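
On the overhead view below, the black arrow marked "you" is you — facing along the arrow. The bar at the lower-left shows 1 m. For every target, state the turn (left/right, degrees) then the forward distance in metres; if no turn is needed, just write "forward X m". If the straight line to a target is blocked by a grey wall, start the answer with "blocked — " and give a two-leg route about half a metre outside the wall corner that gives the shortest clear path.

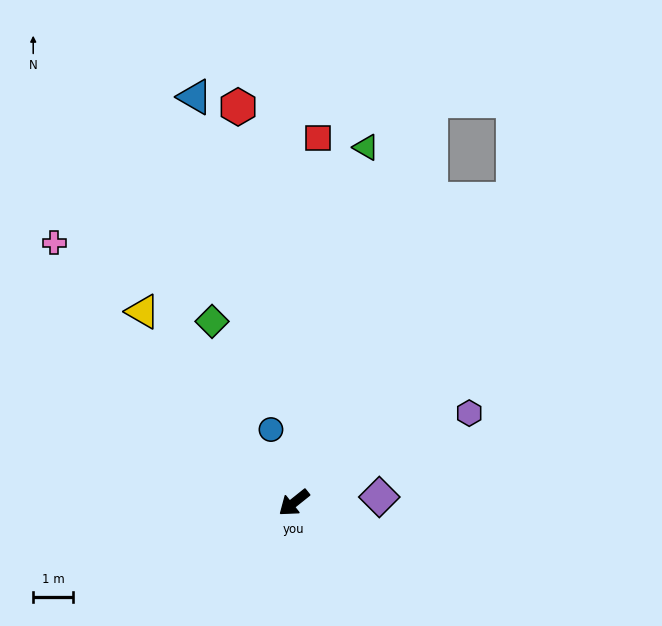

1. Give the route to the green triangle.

turn right 140°, forward 9.1 m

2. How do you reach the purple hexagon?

turn left 168°, forward 5.0 m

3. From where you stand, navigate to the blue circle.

turn right 111°, forward 1.9 m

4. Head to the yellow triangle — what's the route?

turn right 90°, forward 6.1 m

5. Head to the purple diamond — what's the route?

turn left 145°, forward 2.2 m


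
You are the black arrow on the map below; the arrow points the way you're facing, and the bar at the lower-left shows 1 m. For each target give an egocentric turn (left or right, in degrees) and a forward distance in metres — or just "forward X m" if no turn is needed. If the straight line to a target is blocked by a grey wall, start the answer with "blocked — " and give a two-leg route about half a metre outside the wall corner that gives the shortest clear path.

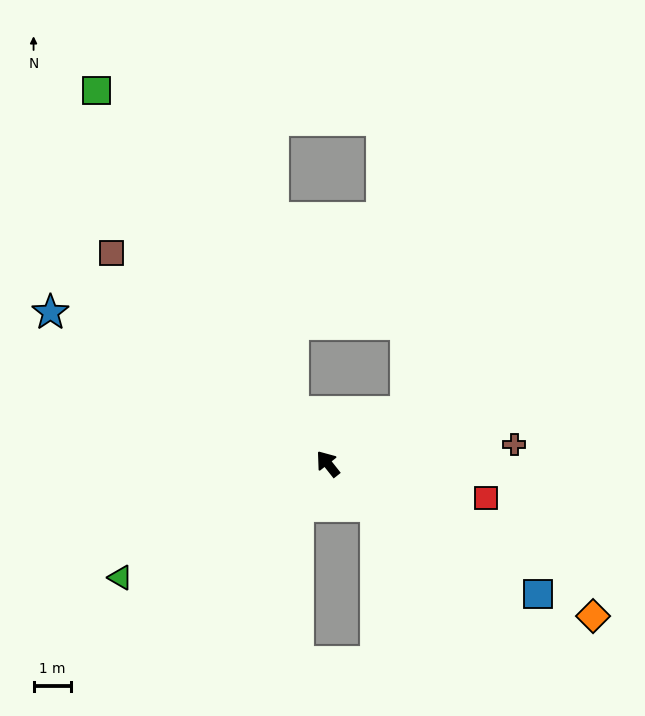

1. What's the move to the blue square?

turn right 160°, forward 6.6 m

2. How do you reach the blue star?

turn left 23°, forward 8.4 m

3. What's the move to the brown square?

turn left 7°, forward 8.0 m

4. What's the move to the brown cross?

turn right 123°, forward 5.0 m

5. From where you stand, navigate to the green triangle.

turn left 80°, forward 6.3 m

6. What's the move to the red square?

turn right 141°, forward 4.3 m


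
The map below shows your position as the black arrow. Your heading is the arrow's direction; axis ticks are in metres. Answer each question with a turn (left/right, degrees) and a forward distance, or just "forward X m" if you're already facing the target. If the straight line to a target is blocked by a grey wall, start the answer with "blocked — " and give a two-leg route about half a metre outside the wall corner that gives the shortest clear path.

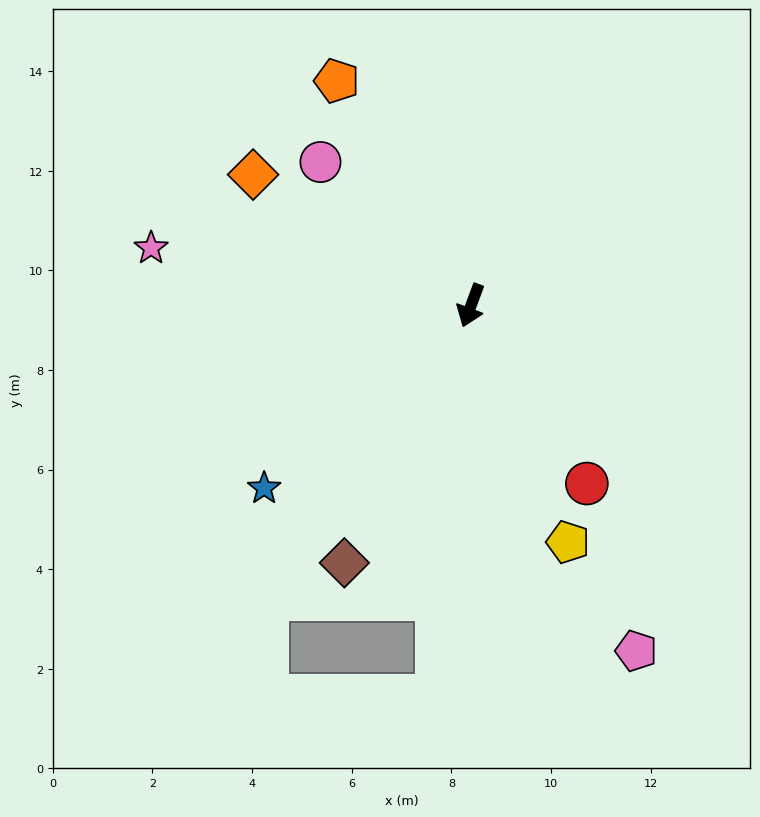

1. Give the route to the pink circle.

turn right 113°, forward 4.2 m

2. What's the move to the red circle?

turn left 53°, forward 4.3 m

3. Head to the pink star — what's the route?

turn right 80°, forward 6.5 m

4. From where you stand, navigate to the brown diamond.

turn right 6°, forward 5.8 m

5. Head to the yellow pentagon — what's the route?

turn left 43°, forward 5.1 m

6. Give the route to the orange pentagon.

turn right 129°, forward 5.3 m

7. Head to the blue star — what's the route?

turn right 28°, forward 5.5 m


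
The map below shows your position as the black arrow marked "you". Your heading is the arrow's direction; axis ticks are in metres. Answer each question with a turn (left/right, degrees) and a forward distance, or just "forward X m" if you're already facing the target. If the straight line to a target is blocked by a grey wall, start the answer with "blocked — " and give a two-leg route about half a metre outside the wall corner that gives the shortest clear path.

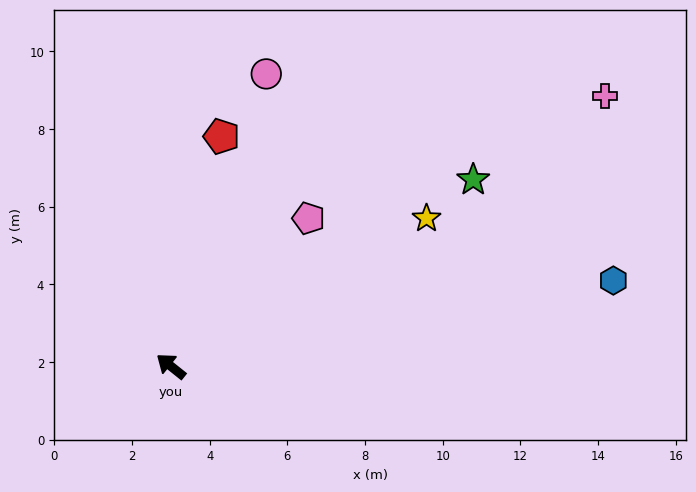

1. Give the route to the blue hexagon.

turn right 130°, forward 11.6 m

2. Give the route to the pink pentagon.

turn right 94°, forward 5.2 m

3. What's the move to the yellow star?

turn right 111°, forward 7.6 m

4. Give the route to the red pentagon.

turn right 64°, forward 6.1 m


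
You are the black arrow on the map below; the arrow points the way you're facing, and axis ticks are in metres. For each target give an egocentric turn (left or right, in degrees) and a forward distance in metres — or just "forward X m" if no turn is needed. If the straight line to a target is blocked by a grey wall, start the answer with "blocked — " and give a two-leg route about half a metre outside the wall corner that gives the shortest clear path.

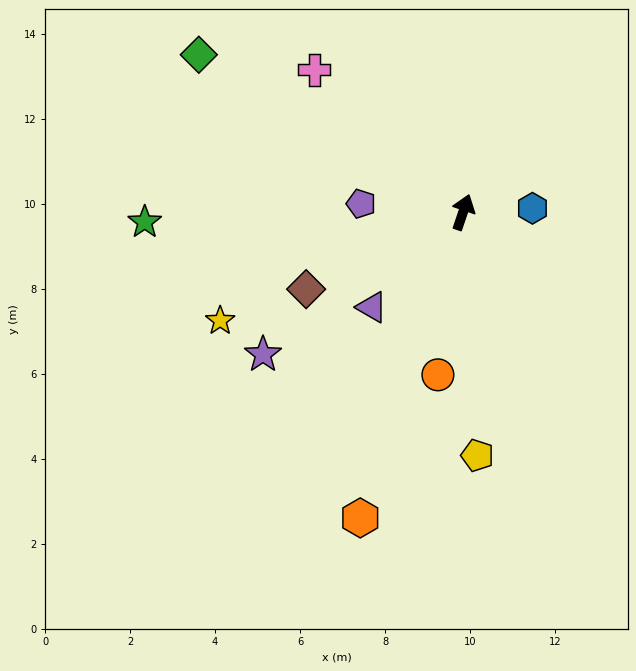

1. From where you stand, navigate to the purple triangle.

turn left 155°, forward 3.1 m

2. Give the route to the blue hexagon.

turn right 68°, forward 1.6 m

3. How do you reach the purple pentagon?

turn left 104°, forward 2.4 m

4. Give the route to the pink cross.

turn left 65°, forward 4.8 m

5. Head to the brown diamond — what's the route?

turn left 135°, forward 4.1 m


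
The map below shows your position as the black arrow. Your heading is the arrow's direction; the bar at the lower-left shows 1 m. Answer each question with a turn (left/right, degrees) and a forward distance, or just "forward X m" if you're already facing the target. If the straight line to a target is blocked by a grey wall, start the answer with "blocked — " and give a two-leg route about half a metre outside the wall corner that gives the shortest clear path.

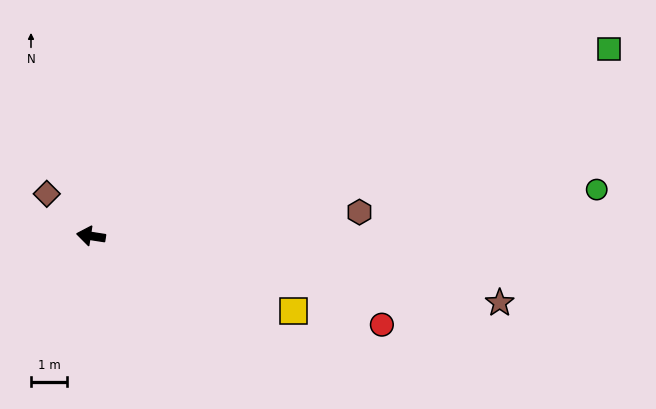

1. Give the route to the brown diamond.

turn right 35°, forward 1.7 m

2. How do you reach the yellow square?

turn left 169°, forward 6.0 m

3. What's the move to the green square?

turn right 151°, forward 15.3 m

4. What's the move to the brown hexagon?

turn right 166°, forward 7.5 m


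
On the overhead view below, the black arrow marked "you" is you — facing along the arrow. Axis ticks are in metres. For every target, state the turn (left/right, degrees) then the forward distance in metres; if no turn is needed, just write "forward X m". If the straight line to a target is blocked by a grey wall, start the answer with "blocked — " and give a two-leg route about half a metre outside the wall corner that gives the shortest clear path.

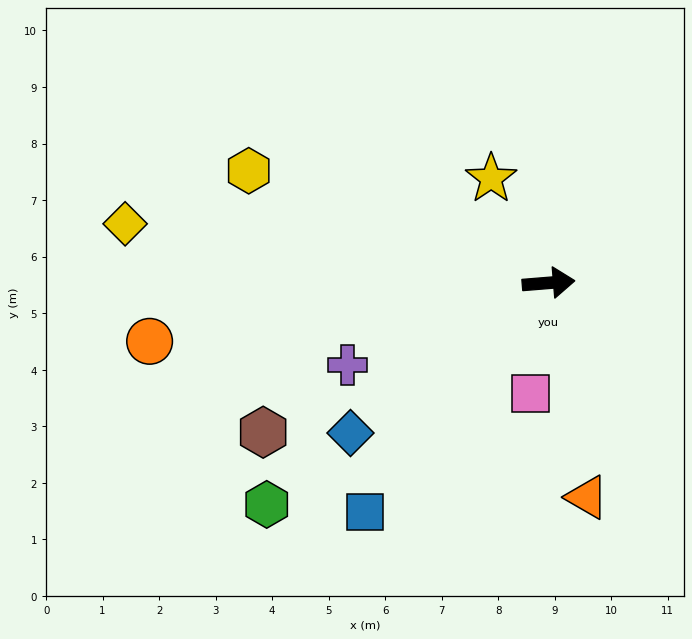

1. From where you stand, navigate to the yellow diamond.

turn left 167°, forward 7.6 m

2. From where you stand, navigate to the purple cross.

turn right 162°, forward 3.8 m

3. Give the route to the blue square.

turn right 133°, forward 5.2 m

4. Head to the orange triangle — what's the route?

turn right 85°, forward 3.9 m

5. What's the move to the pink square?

turn right 104°, forward 2.0 m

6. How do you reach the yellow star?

turn left 114°, forward 2.1 m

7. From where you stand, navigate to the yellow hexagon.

turn left 155°, forward 5.7 m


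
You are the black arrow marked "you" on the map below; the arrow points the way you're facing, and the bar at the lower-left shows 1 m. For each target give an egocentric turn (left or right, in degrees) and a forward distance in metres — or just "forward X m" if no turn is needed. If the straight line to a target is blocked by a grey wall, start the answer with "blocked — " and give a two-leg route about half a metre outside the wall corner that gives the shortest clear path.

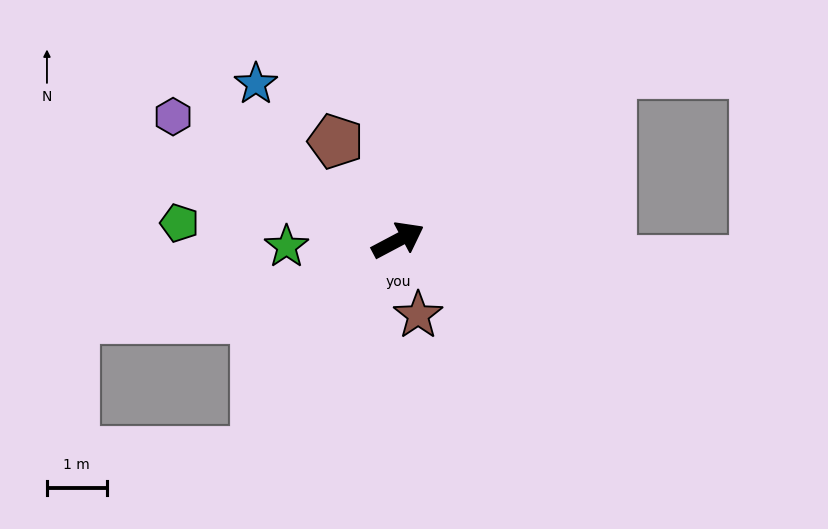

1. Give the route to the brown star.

turn right 103°, forward 1.3 m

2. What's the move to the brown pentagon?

turn left 94°, forward 2.0 m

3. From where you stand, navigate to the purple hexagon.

turn left 123°, forward 4.3 m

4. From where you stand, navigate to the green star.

turn left 155°, forward 1.9 m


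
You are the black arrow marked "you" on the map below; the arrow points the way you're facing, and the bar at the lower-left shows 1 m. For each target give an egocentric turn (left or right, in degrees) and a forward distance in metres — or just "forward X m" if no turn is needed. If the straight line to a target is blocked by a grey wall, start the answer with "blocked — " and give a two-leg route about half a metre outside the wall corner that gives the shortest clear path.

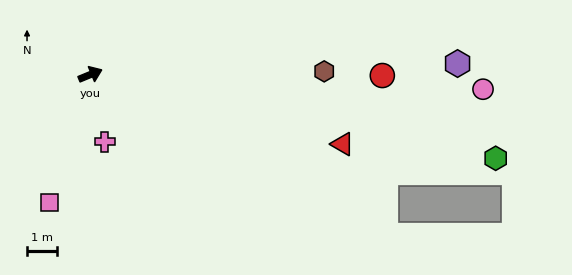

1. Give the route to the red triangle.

turn right 38°, forward 8.8 m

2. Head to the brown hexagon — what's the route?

turn right 22°, forward 7.9 m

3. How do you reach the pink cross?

turn right 100°, forward 2.3 m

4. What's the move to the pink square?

turn right 130°, forward 4.5 m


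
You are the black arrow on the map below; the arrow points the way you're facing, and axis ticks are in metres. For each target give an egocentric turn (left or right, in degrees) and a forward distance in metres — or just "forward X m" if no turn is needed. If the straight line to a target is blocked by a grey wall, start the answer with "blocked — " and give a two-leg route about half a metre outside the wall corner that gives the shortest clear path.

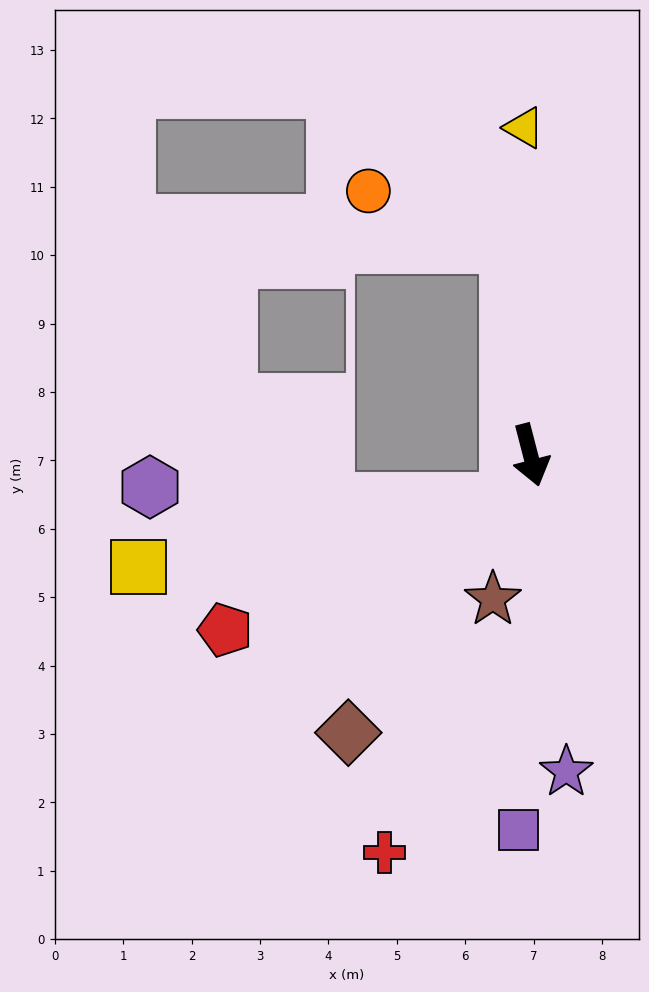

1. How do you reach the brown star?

turn right 29°, forward 2.2 m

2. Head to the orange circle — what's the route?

blocked — turn left 171°, forward 3.1 m, then turn left 64°, forward 2.2 m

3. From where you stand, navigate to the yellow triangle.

turn left 167°, forward 4.8 m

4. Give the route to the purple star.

turn right 8°, forward 4.7 m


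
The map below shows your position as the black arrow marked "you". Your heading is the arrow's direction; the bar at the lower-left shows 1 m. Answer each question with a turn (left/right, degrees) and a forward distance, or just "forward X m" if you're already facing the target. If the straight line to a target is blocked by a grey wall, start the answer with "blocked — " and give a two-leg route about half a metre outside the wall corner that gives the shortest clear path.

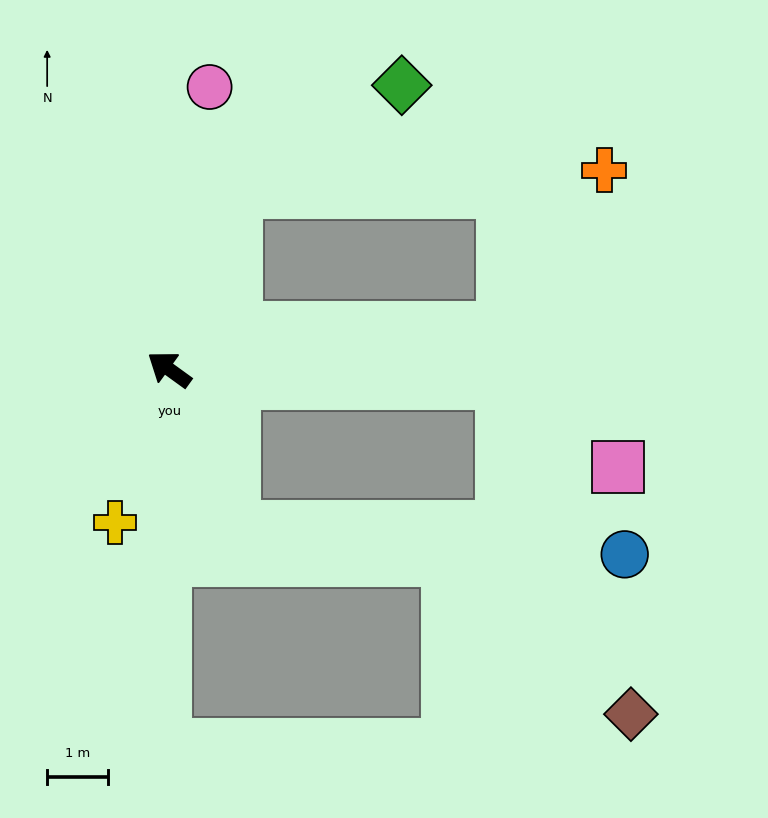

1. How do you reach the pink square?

blocked — turn right 147°, forward 5.4 m, then turn right 33°, forward 2.3 m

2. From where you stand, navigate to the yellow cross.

turn left 106°, forward 2.7 m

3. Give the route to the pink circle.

turn right 62°, forward 4.7 m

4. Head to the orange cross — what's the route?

blocked — turn right 137°, forward 5.5 m, then turn left 50°, forward 3.1 m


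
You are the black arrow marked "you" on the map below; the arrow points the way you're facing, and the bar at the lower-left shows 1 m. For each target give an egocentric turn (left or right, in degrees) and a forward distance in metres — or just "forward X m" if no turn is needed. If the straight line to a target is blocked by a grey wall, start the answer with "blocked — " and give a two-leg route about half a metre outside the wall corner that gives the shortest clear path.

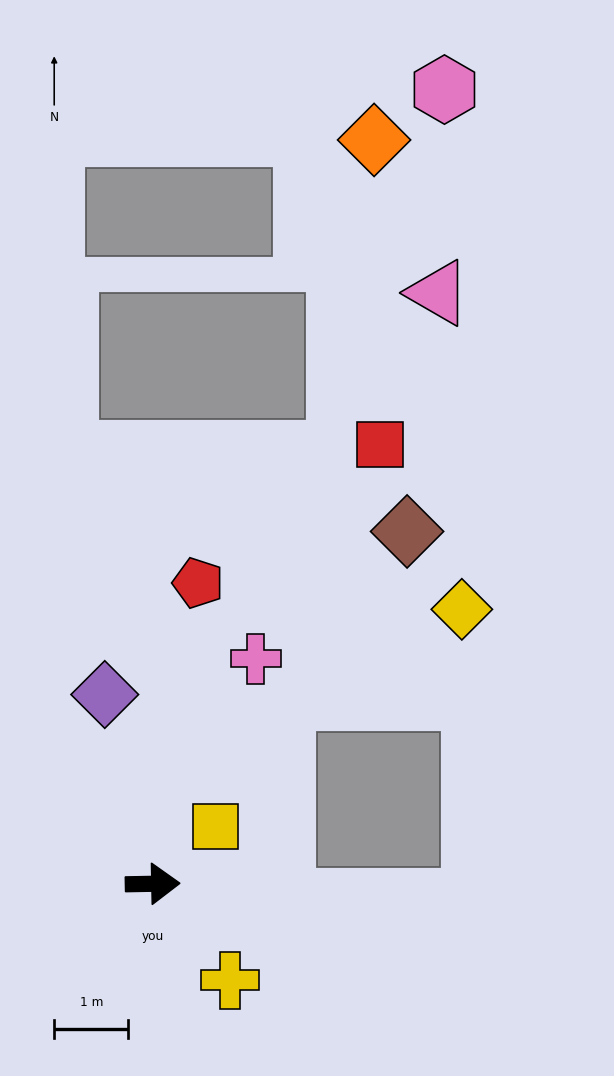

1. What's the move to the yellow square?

turn left 42°, forward 1.1 m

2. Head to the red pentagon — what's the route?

turn left 80°, forward 4.1 m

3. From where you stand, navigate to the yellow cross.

turn right 52°, forward 1.7 m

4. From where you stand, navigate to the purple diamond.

turn left 103°, forward 2.6 m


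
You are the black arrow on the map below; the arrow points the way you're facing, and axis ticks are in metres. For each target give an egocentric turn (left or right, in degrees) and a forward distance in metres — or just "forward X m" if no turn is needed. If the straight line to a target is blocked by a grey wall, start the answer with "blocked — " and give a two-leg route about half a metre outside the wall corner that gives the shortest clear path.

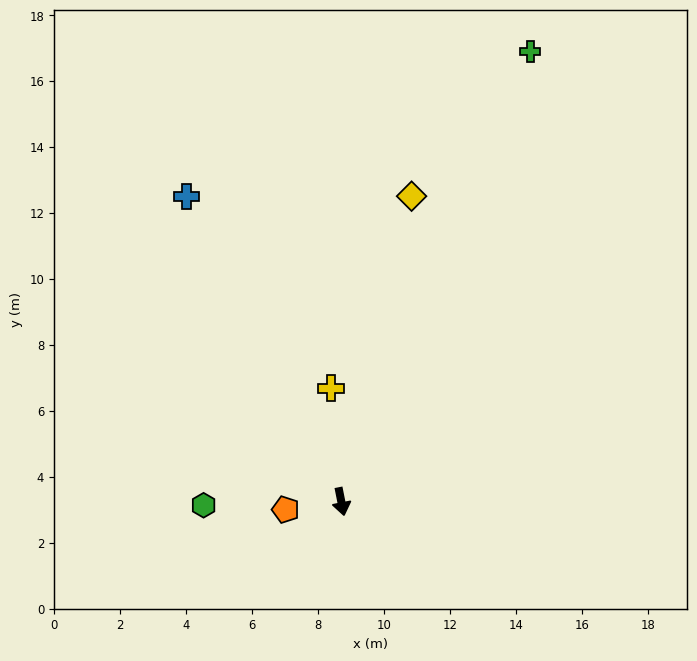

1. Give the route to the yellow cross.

turn left 174°, forward 3.5 m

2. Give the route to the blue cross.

turn right 164°, forward 10.4 m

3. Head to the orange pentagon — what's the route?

turn right 93°, forward 1.7 m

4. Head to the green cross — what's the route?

turn left 146°, forward 14.8 m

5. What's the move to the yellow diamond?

turn left 156°, forward 9.5 m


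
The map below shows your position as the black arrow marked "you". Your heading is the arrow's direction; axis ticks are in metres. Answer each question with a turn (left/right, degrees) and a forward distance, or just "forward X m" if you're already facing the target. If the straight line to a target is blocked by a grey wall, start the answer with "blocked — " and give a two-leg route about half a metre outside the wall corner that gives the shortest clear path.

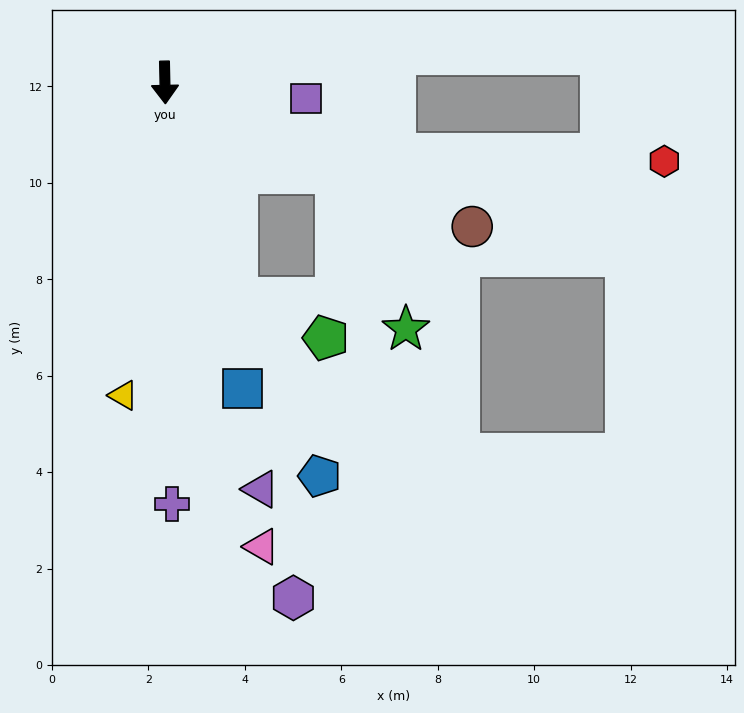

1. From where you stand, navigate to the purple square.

turn left 82°, forward 2.9 m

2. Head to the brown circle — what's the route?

turn left 64°, forward 7.0 m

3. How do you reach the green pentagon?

blocked — turn left 17°, forward 4.7 m, then turn left 47°, forward 2.0 m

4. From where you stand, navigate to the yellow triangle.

turn right 9°, forward 6.5 m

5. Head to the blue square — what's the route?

turn left 13°, forward 6.5 m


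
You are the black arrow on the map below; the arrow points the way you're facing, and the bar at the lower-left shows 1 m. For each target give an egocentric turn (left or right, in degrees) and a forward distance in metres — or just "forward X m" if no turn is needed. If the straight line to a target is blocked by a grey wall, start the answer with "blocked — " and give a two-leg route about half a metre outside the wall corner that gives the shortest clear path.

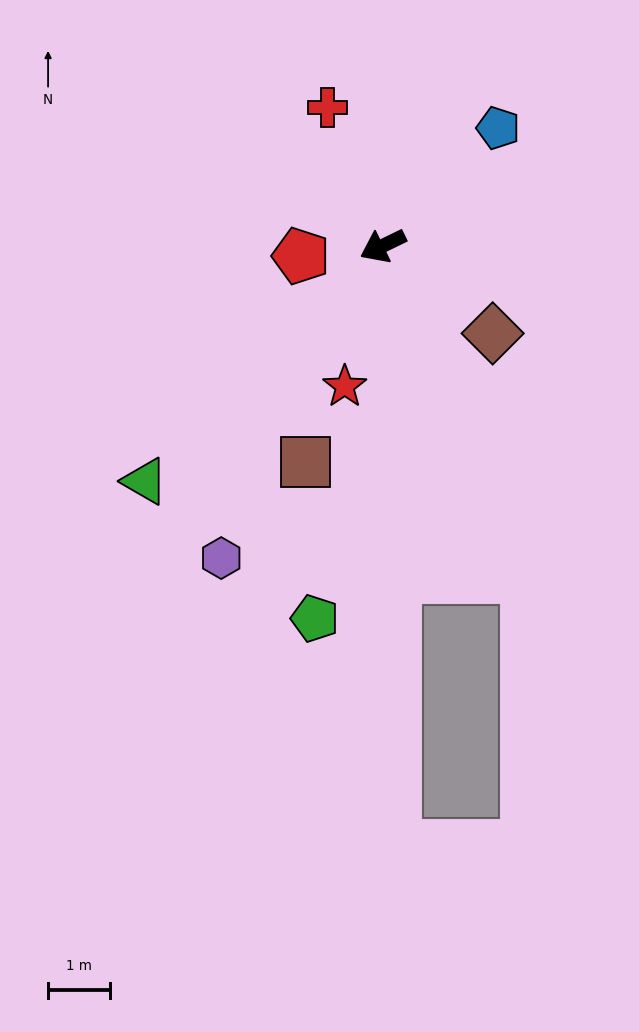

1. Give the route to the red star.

turn left 49°, forward 2.3 m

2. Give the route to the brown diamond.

turn left 115°, forward 2.3 m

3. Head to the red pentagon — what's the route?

turn right 19°, forward 1.3 m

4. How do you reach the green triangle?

turn left 19°, forward 5.4 m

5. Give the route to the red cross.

turn right 94°, forward 2.4 m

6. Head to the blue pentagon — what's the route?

turn right 160°, forward 2.7 m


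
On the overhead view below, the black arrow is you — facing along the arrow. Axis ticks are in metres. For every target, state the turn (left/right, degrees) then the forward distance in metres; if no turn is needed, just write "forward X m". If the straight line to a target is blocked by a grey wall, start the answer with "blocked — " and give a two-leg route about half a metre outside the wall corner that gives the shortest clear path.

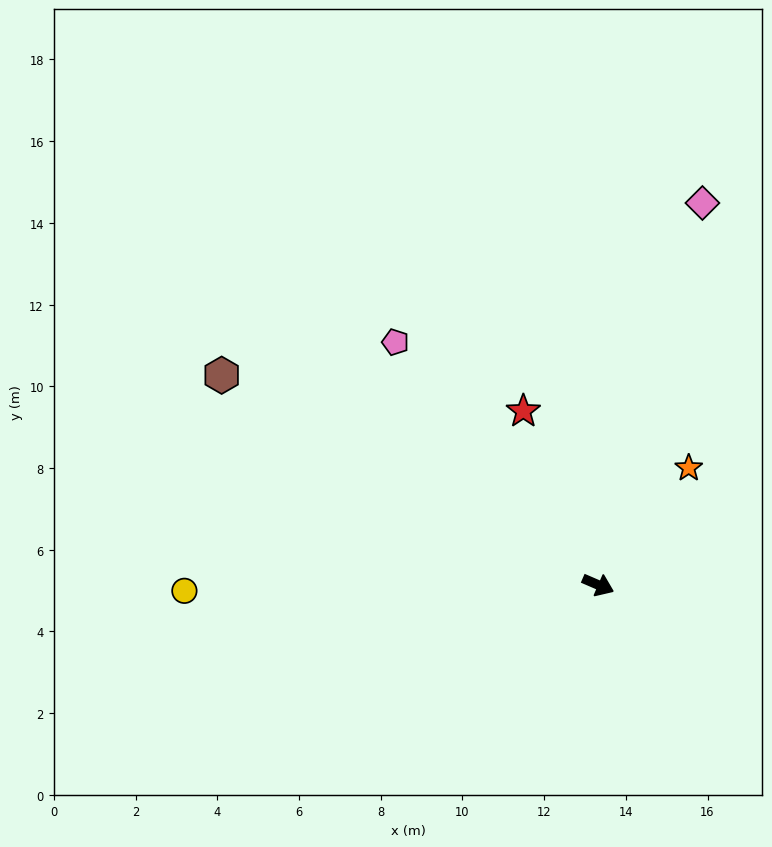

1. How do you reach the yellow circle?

turn right 156°, forward 10.1 m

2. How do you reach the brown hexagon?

turn left 174°, forward 10.6 m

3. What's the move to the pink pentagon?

turn left 153°, forward 7.7 m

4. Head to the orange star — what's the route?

turn left 76°, forward 3.6 m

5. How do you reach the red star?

turn left 137°, forward 4.6 m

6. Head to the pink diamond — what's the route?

turn left 98°, forward 9.7 m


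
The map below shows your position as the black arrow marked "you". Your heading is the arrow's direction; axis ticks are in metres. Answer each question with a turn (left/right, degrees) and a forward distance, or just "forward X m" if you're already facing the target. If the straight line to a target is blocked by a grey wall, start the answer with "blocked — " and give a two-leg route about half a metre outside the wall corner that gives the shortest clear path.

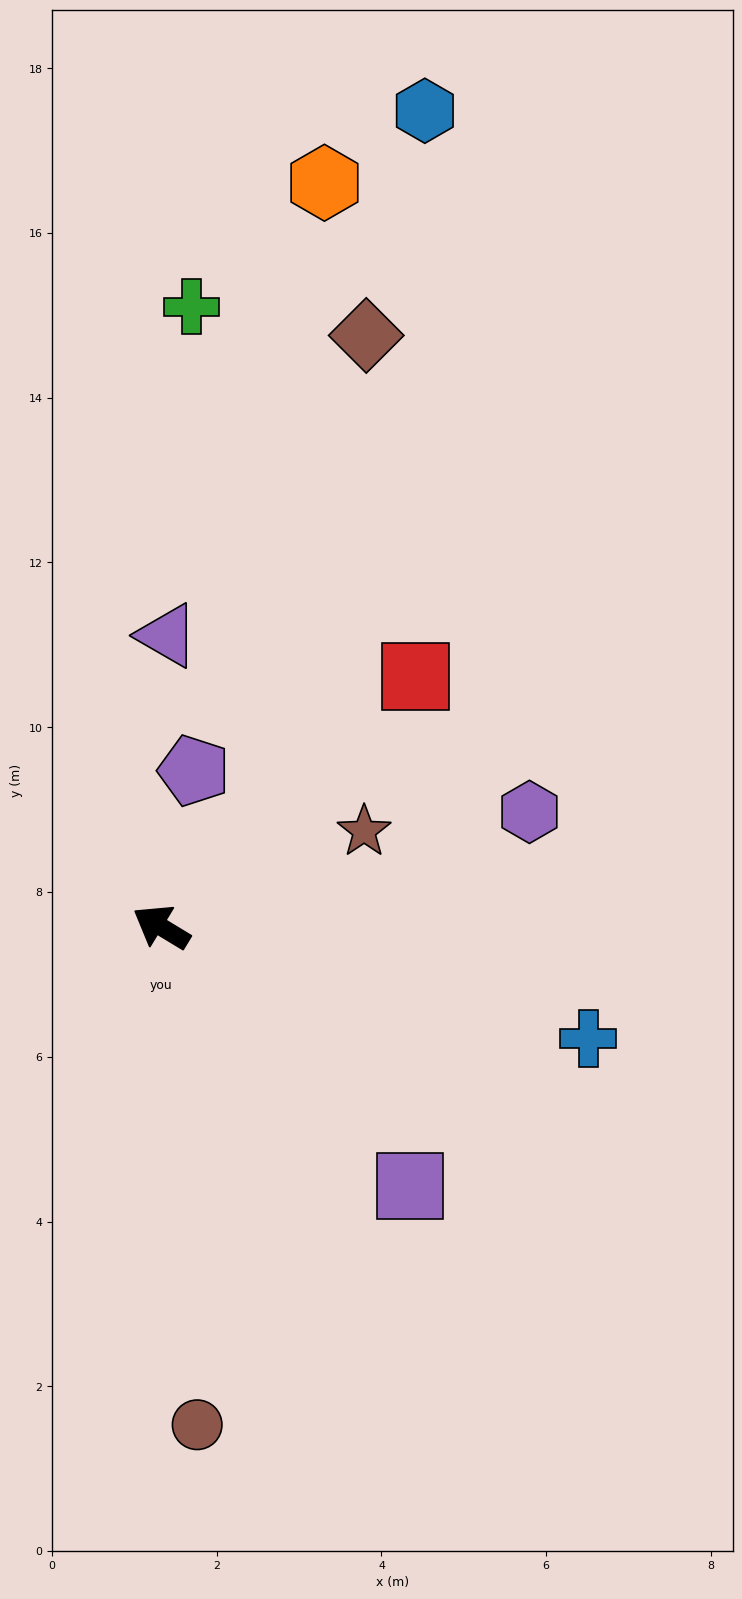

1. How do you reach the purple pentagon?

turn right 71°, forward 1.9 m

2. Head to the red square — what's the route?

turn right 104°, forward 4.3 m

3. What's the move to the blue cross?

turn right 163°, forward 5.4 m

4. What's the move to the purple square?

turn left 165°, forward 4.4 m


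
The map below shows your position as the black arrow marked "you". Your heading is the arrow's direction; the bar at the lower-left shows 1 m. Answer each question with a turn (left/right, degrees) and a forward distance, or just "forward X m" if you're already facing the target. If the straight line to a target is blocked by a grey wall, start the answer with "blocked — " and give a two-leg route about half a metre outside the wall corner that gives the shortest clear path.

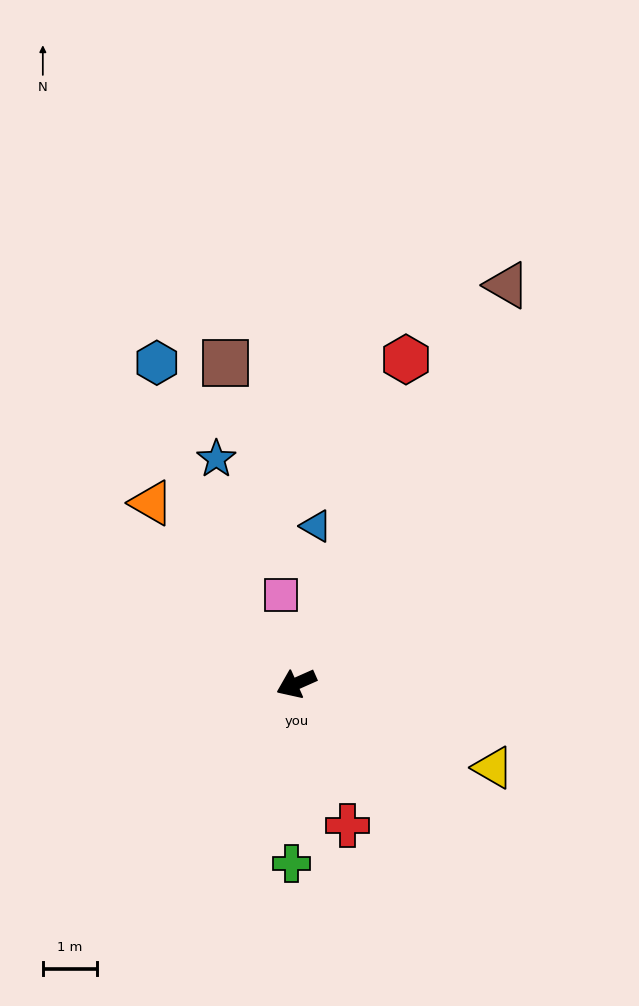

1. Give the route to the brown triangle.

turn right 142°, forward 8.4 m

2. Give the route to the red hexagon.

turn right 133°, forward 6.3 m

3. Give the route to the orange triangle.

turn right 75°, forward 4.3 m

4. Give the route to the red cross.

turn left 86°, forward 2.8 m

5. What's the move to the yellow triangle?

turn left 133°, forward 4.0 m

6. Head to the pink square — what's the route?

turn right 104°, forward 1.7 m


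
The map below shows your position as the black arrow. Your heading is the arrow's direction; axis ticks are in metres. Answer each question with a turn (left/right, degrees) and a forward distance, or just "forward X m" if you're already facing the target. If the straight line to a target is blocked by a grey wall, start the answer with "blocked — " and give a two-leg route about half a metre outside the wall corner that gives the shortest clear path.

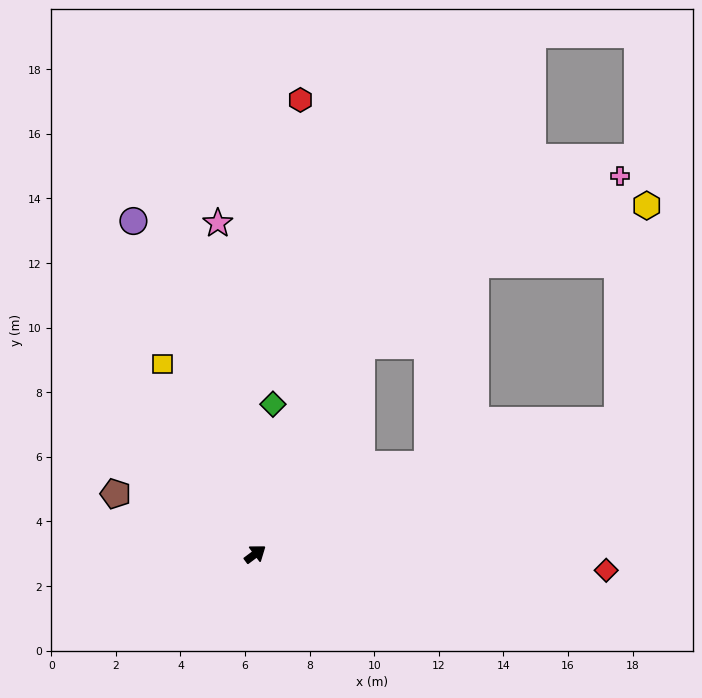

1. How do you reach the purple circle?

turn left 73°, forward 11.0 m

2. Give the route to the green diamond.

turn left 46°, forward 4.7 m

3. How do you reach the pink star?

turn left 60°, forward 10.3 m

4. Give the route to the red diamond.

turn right 39°, forward 10.9 m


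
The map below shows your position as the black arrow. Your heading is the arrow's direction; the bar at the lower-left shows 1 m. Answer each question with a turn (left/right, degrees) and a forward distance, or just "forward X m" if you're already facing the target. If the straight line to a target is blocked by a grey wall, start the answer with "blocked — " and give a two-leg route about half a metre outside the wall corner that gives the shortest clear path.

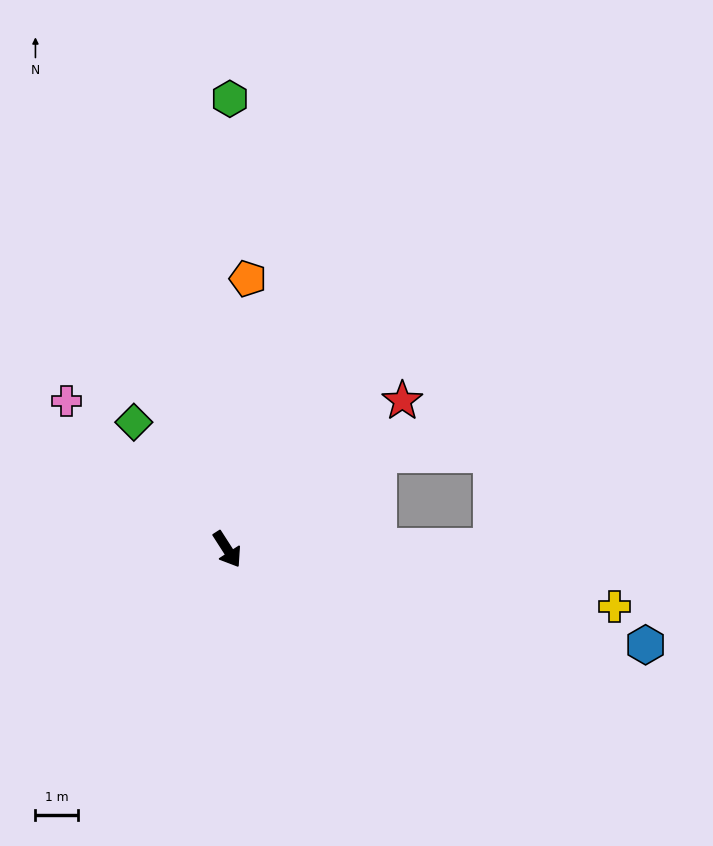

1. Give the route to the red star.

turn left 98°, forward 5.4 m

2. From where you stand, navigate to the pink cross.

turn right 165°, forward 5.1 m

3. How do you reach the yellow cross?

turn left 49°, forward 9.2 m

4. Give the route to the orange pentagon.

turn left 143°, forward 6.4 m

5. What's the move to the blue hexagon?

turn left 44°, forward 10.0 m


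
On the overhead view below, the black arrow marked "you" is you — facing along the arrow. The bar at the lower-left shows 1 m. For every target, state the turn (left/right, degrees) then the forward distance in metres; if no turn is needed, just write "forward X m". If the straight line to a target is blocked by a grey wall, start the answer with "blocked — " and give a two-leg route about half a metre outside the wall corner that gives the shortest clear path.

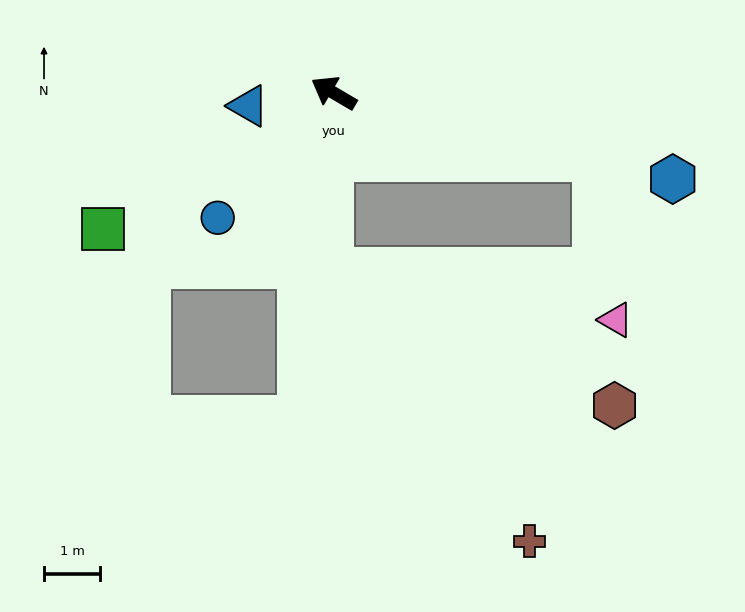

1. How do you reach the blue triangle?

turn left 39°, forward 1.5 m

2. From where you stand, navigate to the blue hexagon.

turn right 164°, forward 6.2 m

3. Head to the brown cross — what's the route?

blocked — turn left 119°, forward 3.2 m, then turn left 38°, forward 6.0 m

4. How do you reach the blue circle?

turn left 78°, forward 3.0 m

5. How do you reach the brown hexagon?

blocked — turn left 119°, forward 3.2 m, then turn left 66°, forward 5.6 m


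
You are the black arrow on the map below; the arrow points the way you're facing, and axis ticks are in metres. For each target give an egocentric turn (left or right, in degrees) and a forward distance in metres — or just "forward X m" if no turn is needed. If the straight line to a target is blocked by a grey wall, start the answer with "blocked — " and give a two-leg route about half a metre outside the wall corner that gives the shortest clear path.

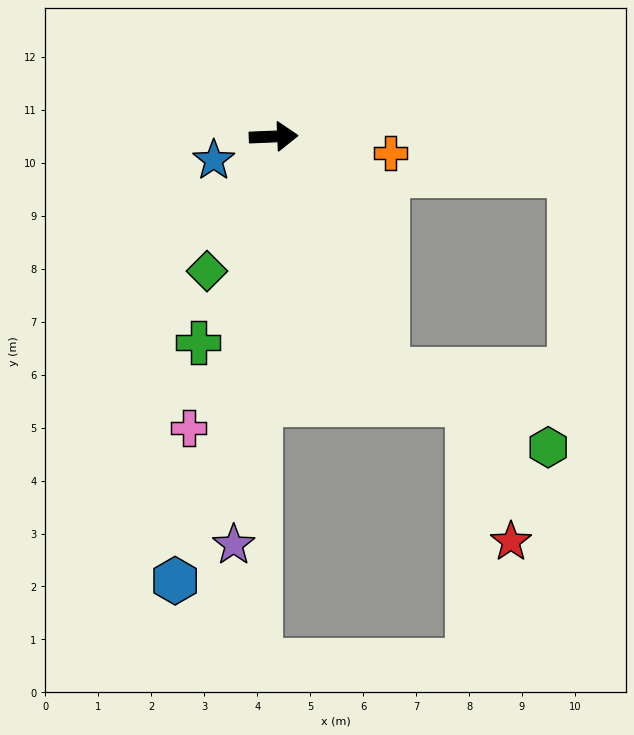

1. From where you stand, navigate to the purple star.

turn right 98°, forward 7.7 m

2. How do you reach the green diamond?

turn right 119°, forward 2.8 m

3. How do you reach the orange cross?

turn right 10°, forward 2.2 m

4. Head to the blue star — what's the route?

turn right 161°, forward 1.2 m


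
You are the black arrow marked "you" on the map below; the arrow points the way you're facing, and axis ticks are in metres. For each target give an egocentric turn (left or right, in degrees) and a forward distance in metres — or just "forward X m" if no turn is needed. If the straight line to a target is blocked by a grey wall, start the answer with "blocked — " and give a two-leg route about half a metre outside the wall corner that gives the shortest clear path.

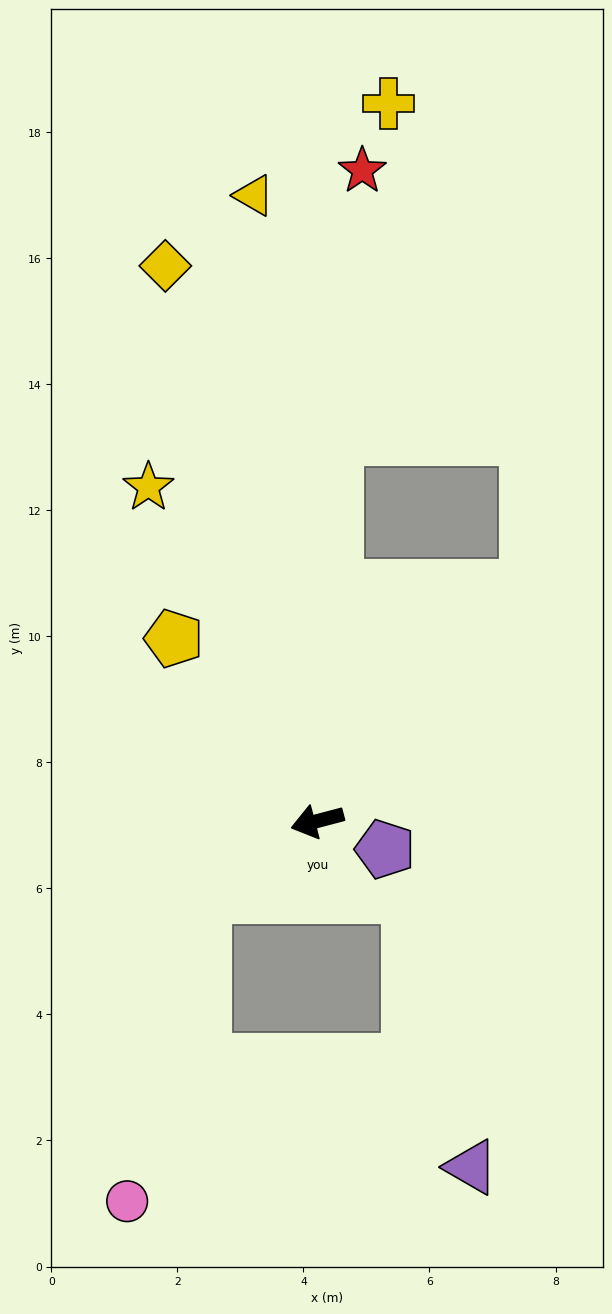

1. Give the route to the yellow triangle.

turn right 99°, forward 10.0 m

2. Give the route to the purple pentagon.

turn left 143°, forward 1.2 m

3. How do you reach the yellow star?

turn right 78°, forward 5.9 m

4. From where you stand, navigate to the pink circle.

blocked — turn left 19°, forward 2.2 m, then turn left 42°, forward 5.0 m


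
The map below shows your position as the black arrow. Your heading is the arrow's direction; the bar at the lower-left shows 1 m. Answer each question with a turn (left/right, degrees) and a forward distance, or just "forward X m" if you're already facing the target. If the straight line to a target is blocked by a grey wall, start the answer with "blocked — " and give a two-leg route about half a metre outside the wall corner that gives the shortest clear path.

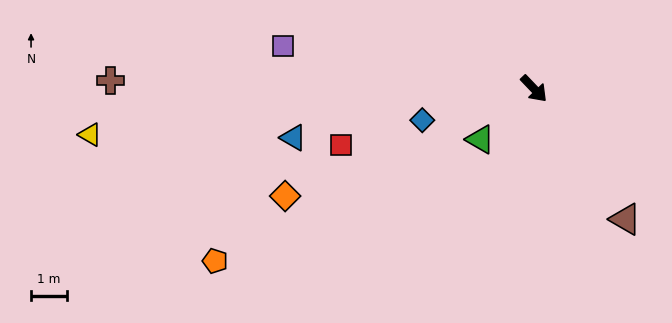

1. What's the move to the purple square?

turn right 143°, forward 7.1 m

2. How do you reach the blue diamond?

turn right 118°, forward 3.3 m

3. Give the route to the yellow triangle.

turn right 128°, forward 12.5 m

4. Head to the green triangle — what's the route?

turn right 90°, forward 2.1 m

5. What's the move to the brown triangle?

turn right 9°, forward 4.5 m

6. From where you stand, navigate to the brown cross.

turn right 135°, forward 11.9 m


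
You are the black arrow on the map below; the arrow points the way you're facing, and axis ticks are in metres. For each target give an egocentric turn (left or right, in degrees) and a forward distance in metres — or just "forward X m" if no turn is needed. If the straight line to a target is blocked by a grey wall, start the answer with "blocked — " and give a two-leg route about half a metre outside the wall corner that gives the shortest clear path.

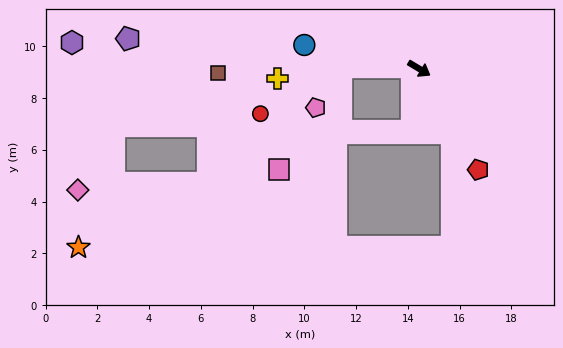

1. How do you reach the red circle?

blocked — turn right 150°, forward 3.0 m, then turn left 31°, forward 3.6 m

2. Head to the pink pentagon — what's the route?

blocked — turn right 150°, forward 3.0 m, then turn left 59°, forward 1.8 m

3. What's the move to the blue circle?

turn right 161°, forward 4.5 m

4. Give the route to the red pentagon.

turn right 29°, forward 4.5 m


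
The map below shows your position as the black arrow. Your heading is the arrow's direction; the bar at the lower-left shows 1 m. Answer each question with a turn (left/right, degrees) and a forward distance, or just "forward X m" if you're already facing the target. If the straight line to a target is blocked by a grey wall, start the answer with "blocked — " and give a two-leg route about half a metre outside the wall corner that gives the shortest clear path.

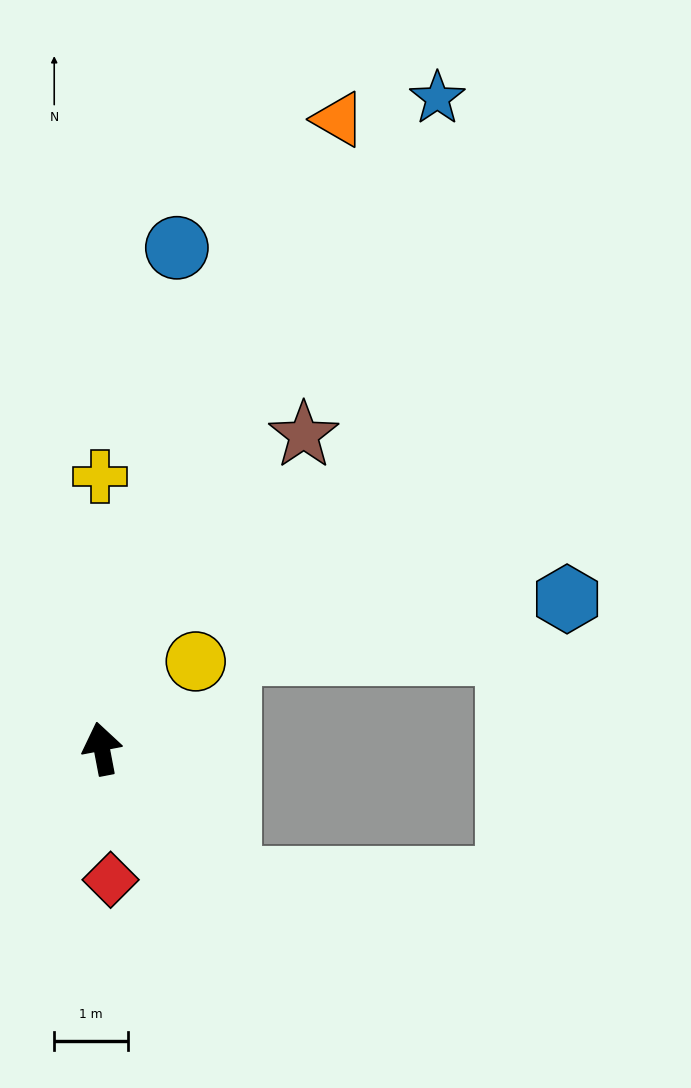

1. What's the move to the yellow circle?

turn right 58°, forward 1.7 m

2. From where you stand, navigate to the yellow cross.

turn right 10°, forward 3.7 m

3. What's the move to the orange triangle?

turn right 31°, forward 9.1 m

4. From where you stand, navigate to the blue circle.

turn right 19°, forward 6.8 m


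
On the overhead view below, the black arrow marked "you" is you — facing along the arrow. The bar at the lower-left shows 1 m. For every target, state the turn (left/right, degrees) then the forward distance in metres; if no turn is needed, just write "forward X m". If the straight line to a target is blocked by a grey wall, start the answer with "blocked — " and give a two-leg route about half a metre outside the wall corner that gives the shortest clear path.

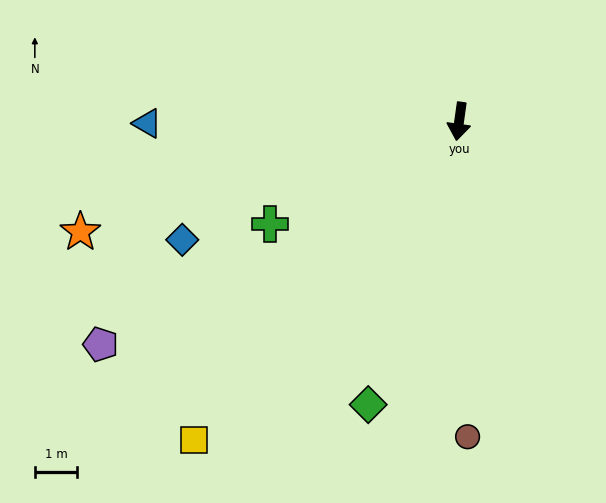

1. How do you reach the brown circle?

turn left 10°, forward 7.4 m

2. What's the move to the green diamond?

turn right 10°, forward 7.0 m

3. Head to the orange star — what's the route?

turn right 66°, forward 9.3 m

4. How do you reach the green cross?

turn right 54°, forward 5.1 m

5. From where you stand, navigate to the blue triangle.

turn right 82°, forward 7.4 m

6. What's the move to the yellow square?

turn right 32°, forward 9.8 m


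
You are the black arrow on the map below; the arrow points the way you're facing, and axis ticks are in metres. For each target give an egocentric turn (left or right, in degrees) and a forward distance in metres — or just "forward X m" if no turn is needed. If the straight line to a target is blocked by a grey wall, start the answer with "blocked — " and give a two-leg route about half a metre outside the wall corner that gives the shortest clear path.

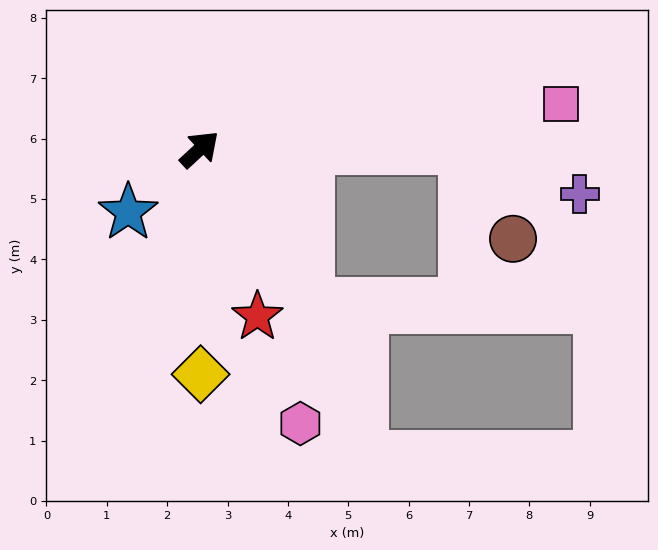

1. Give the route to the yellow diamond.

turn right 132°, forward 3.7 m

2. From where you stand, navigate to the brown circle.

blocked — turn right 43°, forward 4.4 m, then turn right 61°, forward 1.7 m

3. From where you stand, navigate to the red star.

turn right 114°, forward 2.9 m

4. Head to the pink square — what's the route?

turn right 36°, forward 6.0 m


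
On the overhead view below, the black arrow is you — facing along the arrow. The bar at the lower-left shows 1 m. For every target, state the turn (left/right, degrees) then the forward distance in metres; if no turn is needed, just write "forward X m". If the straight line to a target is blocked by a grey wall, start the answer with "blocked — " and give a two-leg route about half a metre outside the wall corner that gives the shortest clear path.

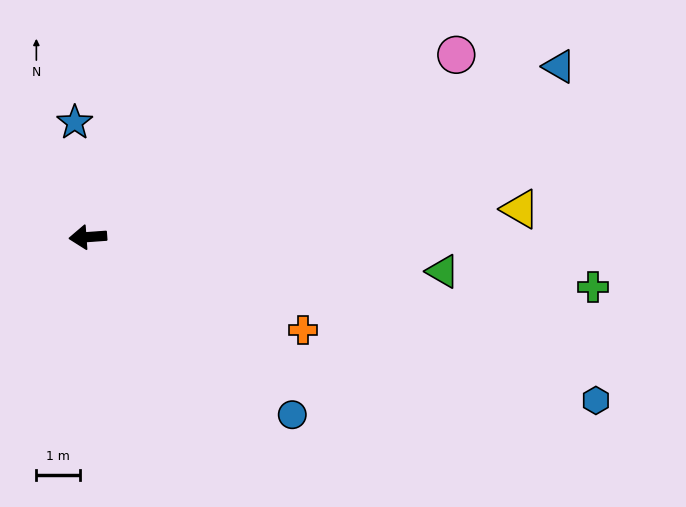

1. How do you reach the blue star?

turn right 88°, forward 2.6 m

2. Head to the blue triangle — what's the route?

turn right 164°, forward 11.4 m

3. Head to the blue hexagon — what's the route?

turn left 158°, forward 12.1 m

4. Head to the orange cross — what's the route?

turn left 153°, forward 5.3 m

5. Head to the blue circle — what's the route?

turn left 135°, forward 6.1 m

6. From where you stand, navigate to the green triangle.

turn left 170°, forward 8.1 m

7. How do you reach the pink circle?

turn right 158°, forward 9.3 m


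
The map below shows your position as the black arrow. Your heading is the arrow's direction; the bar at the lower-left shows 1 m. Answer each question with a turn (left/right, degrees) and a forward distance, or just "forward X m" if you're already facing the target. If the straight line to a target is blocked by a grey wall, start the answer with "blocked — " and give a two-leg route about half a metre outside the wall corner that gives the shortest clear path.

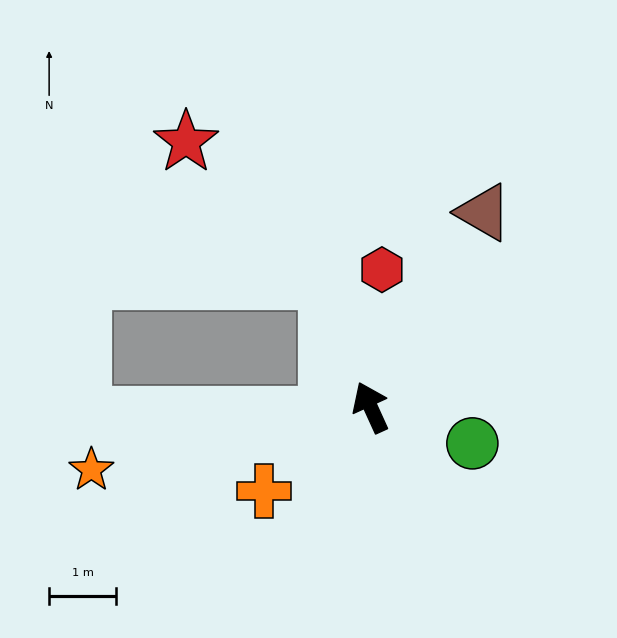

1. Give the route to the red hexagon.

turn right 29°, forward 2.1 m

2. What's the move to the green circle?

turn right 134°, forward 1.6 m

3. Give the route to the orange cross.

turn left 104°, forward 2.0 m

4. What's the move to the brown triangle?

turn right 55°, forward 3.4 m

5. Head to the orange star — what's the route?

turn left 78°, forward 4.3 m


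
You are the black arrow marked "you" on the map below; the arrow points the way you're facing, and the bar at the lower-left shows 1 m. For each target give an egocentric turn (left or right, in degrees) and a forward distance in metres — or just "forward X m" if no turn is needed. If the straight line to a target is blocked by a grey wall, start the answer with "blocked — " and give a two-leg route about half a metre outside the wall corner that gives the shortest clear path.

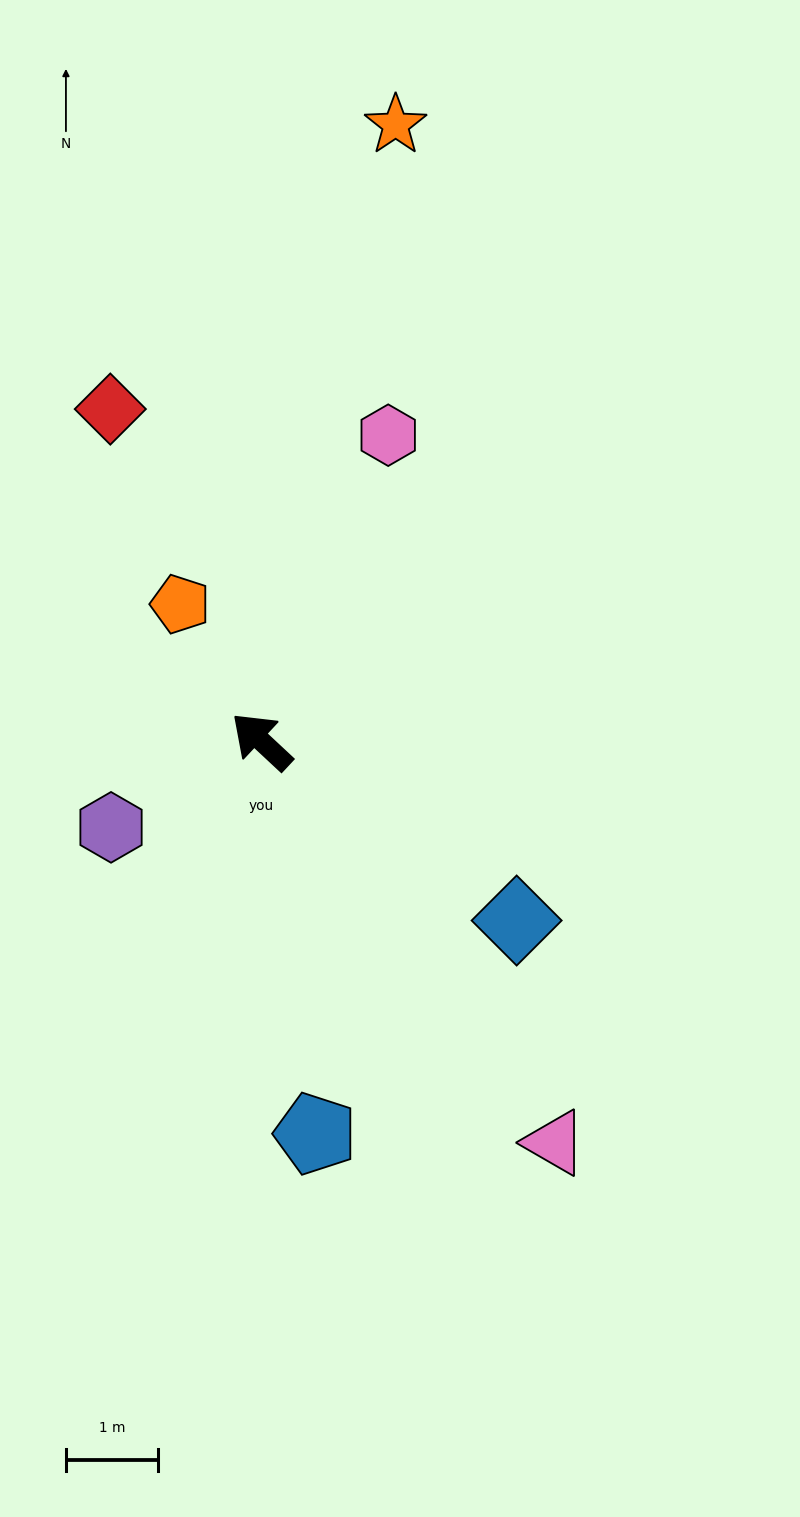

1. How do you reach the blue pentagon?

turn left 141°, forward 4.3 m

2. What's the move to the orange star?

turn right 59°, forward 6.9 m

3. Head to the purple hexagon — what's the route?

turn left 73°, forward 1.9 m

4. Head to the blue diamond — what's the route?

turn right 172°, forward 3.4 m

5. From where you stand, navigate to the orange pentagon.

turn right 16°, forward 1.7 m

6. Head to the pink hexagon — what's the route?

turn right 70°, forward 3.6 m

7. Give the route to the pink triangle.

turn left 169°, forward 5.4 m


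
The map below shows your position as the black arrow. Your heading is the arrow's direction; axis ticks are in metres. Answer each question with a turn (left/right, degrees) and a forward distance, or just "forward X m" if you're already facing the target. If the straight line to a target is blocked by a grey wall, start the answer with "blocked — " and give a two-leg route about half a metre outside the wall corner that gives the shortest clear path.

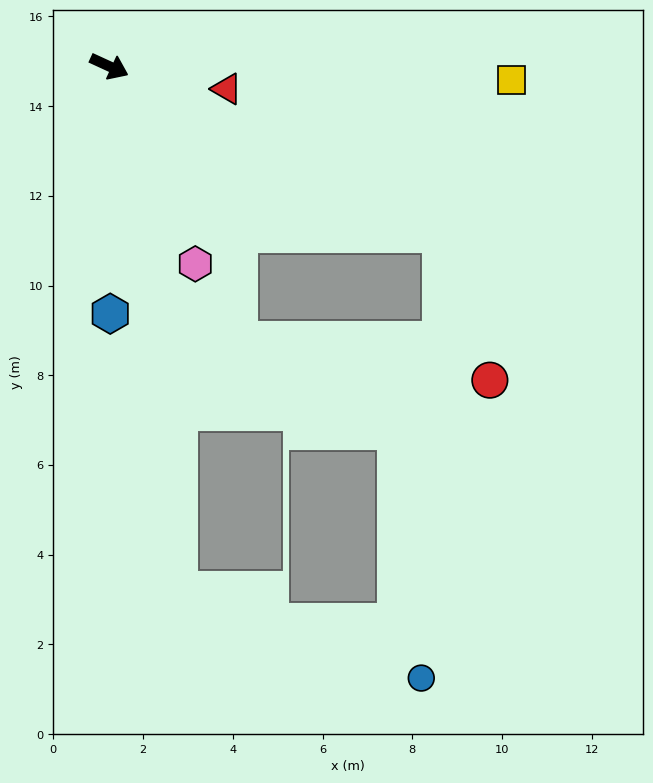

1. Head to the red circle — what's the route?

blocked — turn right 2°, forward 8.3 m, then turn right 45°, forward 3.4 m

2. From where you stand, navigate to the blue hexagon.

turn right 65°, forward 5.5 m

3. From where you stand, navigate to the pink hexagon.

turn right 42°, forward 4.8 m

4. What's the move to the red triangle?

turn left 14°, forward 2.7 m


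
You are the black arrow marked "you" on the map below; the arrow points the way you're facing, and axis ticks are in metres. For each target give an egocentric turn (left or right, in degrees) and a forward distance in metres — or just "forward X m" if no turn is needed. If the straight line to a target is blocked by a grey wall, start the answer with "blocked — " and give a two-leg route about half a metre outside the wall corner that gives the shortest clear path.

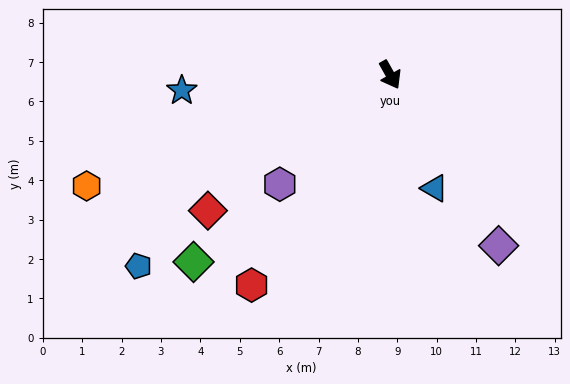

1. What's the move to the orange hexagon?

turn right 99°, forward 8.2 m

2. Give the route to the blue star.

turn right 115°, forward 5.3 m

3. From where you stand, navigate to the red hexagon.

turn right 63°, forward 6.4 m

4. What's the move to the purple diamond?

turn left 3°, forward 5.1 m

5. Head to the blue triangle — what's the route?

turn right 8°, forward 3.1 m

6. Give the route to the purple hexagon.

turn right 75°, forward 3.9 m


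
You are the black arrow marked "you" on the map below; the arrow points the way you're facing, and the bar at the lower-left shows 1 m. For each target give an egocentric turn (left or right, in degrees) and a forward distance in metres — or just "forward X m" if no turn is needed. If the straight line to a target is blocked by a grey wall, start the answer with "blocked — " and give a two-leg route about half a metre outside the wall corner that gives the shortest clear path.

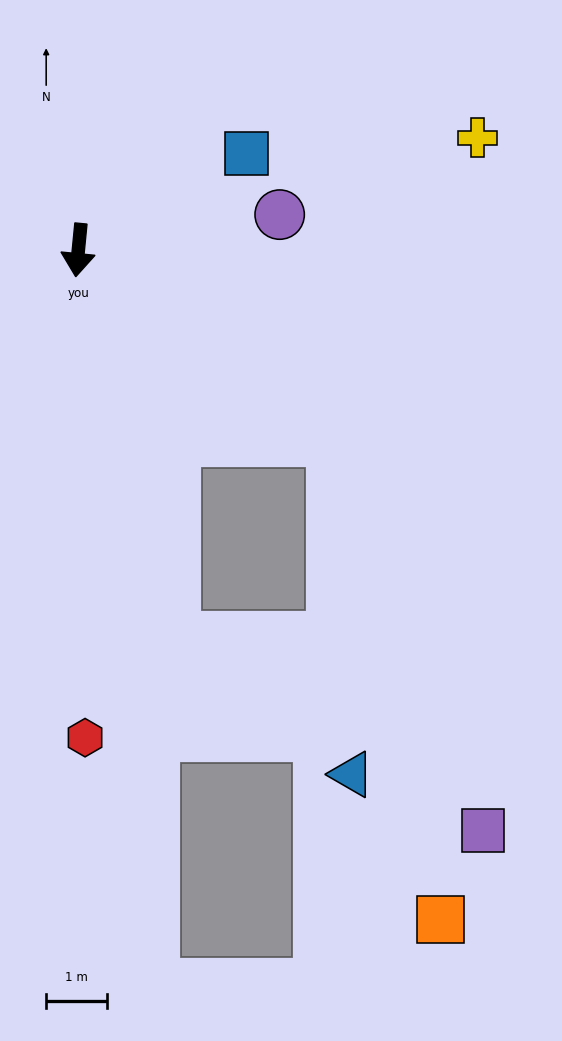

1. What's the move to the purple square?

blocked — turn left 59°, forward 5.2 m, then turn right 32°, forward 6.8 m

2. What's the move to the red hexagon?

turn left 6°, forward 8.0 m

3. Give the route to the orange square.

blocked — turn left 59°, forward 5.2 m, then turn right 41°, forward 8.0 m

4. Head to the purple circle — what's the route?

turn left 106°, forward 3.3 m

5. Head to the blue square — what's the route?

turn left 125°, forward 3.2 m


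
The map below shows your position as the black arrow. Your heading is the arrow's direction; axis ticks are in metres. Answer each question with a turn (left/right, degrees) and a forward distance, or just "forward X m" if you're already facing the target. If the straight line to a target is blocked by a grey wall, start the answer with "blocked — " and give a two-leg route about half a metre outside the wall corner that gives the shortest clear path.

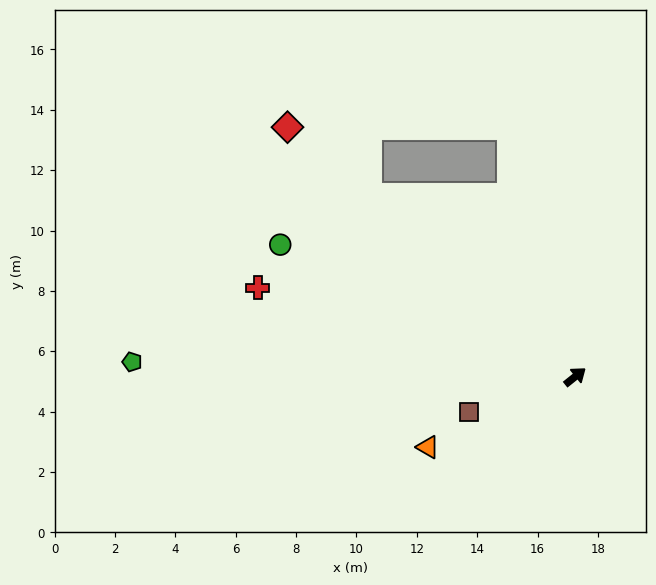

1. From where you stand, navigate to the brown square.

turn left 160°, forward 3.7 m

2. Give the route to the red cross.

turn left 126°, forward 10.9 m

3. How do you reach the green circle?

turn left 117°, forward 10.7 m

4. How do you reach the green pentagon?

turn left 139°, forward 14.7 m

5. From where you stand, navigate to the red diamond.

turn left 100°, forward 12.6 m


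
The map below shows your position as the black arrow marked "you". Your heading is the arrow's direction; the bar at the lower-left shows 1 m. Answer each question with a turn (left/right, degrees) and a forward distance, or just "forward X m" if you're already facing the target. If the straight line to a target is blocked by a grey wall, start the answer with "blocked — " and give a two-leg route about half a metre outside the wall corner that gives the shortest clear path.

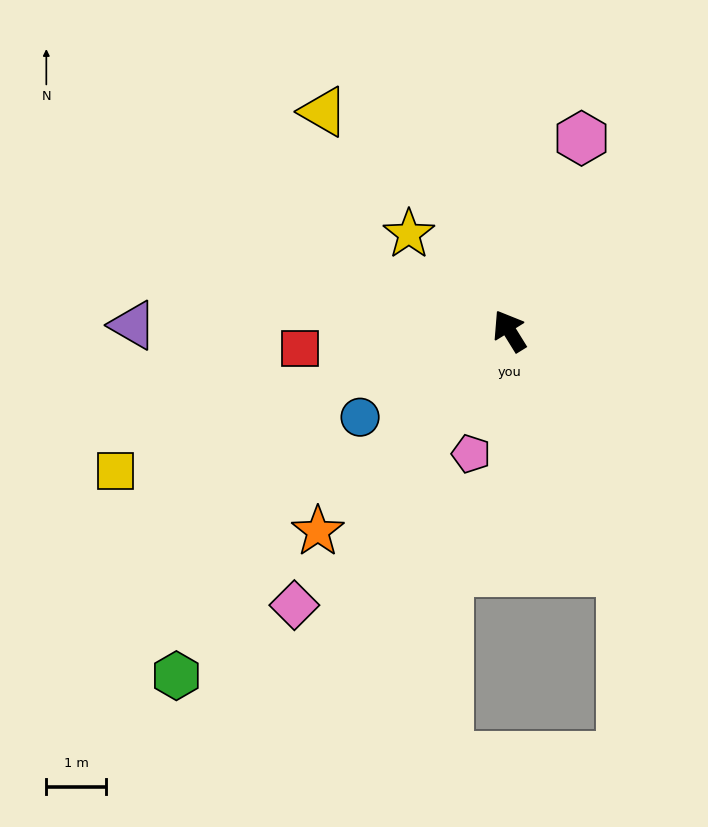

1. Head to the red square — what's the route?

turn left 63°, forward 3.5 m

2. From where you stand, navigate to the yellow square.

turn left 78°, forward 7.0 m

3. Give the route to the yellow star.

turn left 14°, forward 2.3 m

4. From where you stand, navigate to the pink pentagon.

turn left 131°, forward 2.1 m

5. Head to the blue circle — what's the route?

turn left 88°, forward 2.9 m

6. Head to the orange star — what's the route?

turn left 105°, forward 4.6 m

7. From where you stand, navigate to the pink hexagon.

turn right 52°, forward 3.4 m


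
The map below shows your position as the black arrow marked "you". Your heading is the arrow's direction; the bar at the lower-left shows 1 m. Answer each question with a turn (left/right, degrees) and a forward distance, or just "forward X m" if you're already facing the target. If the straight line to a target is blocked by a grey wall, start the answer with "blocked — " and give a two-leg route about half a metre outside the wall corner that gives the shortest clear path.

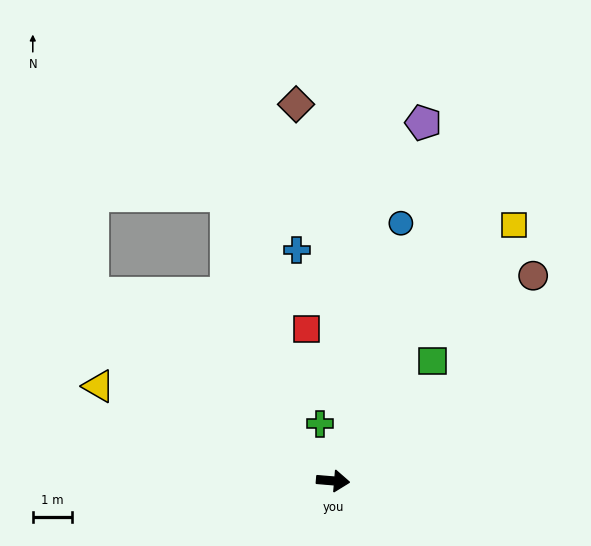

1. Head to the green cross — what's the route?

turn left 108°, forward 1.5 m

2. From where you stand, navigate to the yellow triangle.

turn left 163°, forward 6.5 m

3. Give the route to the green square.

turn left 55°, forward 4.0 m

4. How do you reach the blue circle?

turn left 80°, forward 6.8 m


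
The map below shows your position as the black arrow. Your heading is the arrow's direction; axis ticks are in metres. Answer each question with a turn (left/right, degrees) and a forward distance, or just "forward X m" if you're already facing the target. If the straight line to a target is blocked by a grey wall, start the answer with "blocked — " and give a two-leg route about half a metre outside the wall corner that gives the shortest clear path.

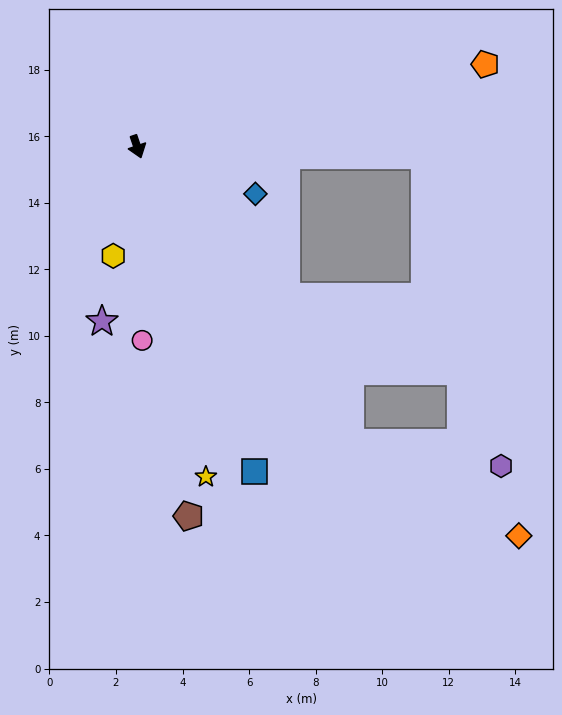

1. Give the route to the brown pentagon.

turn right 11°, forward 11.2 m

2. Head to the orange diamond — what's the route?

blocked — turn left 17°, forward 11.0 m, then turn left 25°, forward 5.8 m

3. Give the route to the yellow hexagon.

turn right 31°, forward 3.4 m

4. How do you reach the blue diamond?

turn left 49°, forward 3.8 m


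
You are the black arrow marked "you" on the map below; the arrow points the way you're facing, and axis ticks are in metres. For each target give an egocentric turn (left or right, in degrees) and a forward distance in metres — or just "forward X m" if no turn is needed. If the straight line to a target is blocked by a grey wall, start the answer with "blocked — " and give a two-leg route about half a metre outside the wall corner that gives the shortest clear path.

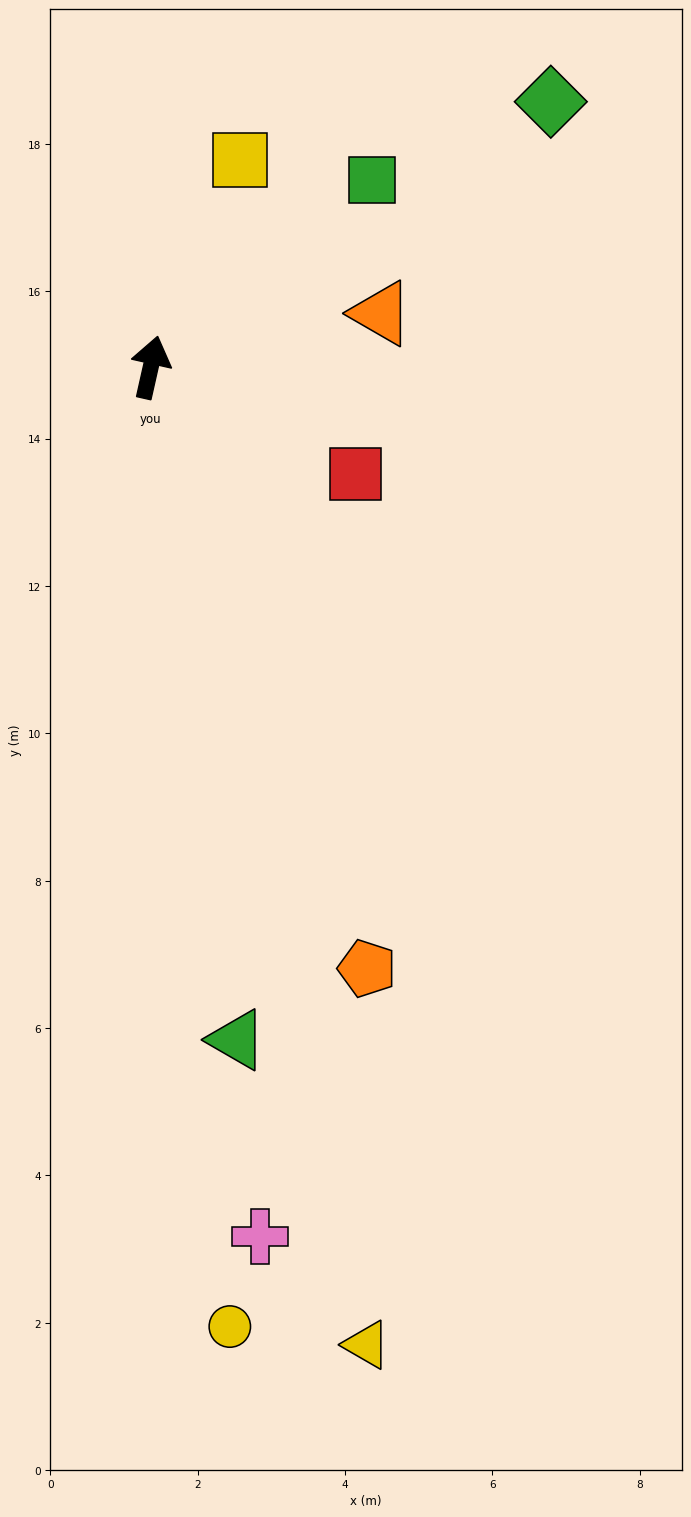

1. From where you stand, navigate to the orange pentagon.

turn right 148°, forward 8.7 m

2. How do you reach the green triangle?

turn right 160°, forward 9.2 m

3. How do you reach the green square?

turn right 37°, forward 3.9 m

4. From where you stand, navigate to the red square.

turn right 105°, forward 3.1 m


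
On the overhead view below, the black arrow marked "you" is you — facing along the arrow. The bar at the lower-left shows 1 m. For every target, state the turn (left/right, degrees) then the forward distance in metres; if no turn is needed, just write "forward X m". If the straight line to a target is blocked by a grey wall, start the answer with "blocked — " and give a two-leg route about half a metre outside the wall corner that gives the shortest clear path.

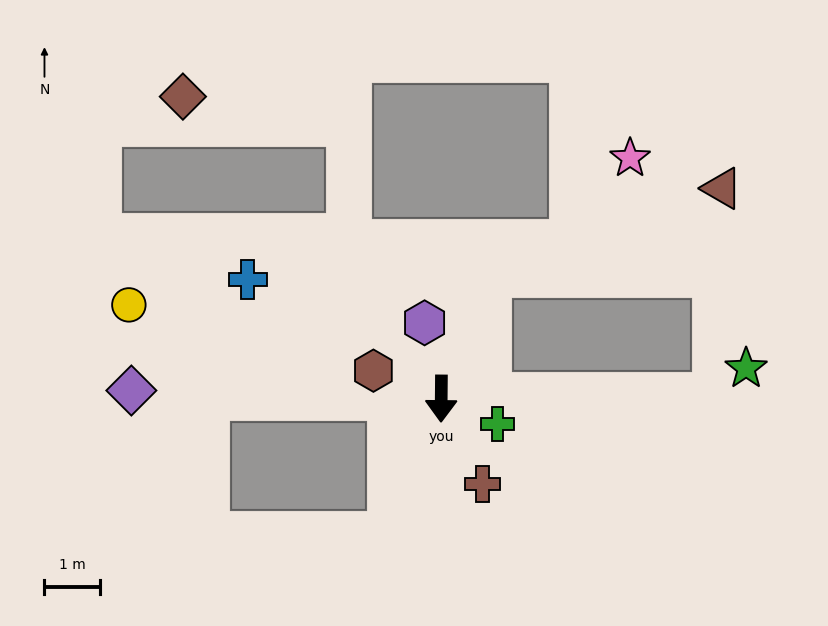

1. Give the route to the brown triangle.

blocked — turn left 160°, forward 2.4 m, then turn right 49°, forward 4.5 m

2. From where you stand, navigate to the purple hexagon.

turn right 167°, forward 1.4 m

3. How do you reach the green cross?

turn left 66°, forward 1.1 m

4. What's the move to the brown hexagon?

turn right 112°, forward 1.3 m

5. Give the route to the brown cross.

turn left 26°, forward 1.7 m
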